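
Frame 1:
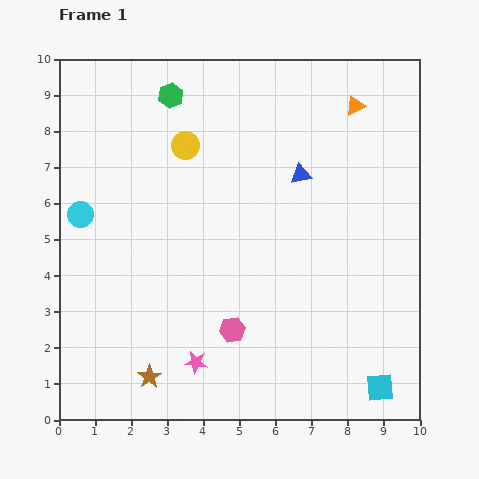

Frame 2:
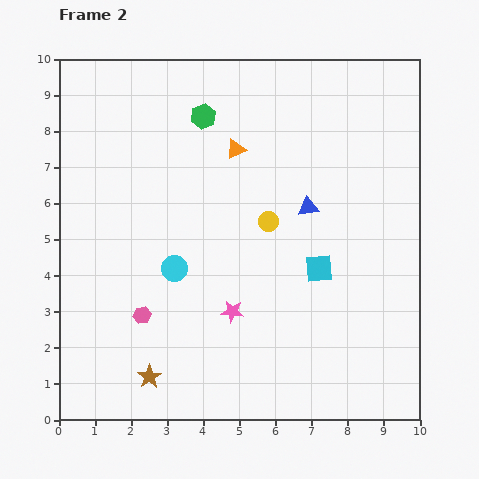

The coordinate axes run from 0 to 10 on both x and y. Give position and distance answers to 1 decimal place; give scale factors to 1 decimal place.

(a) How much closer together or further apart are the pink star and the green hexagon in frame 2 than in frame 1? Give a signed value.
-1.9

Distance in frame 1: 7.4. Distance in frame 2: 5.5.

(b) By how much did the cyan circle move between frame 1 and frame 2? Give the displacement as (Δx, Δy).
(2.6, -1.5)

The cyan circle was at (0.6, 5.7) in frame 1 and (3.2, 4.2) in frame 2.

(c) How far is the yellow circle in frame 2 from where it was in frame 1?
3.1

The yellow circle moved from (3.5, 7.6) to (5.8, 5.5), a distance of √(2.3² + 2.1²) ≈ 3.1.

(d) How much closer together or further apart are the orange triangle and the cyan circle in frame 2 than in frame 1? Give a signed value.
-4.5

Distance in frame 1: 8.2. Distance in frame 2: 3.7.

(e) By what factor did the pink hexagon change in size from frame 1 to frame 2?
0.7×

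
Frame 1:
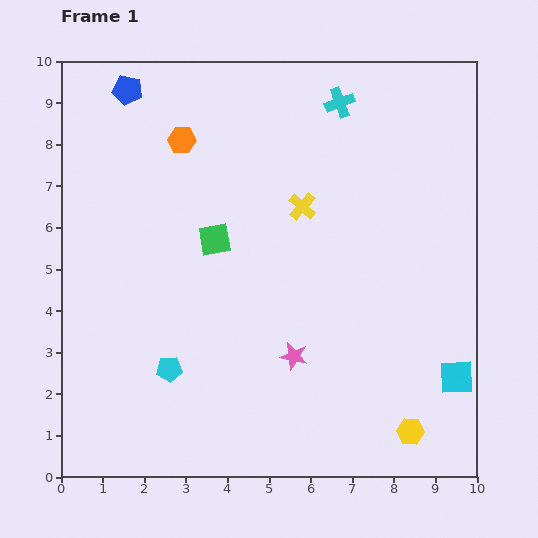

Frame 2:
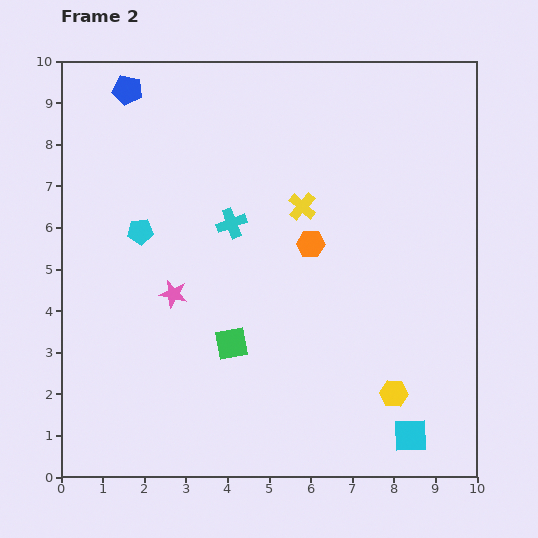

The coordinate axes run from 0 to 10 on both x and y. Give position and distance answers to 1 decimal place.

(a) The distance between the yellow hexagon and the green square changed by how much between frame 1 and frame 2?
-2.5

Distance in frame 1: 6.6. Distance in frame 2: 4.1.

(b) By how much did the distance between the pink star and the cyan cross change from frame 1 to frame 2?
-4.0

Distance in frame 1: 6.2. Distance in frame 2: 2.2.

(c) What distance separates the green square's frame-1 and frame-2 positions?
2.5

The green square moved from (3.7, 5.7) to (4.1, 3.2), a distance of √(0.4² + 2.5²) ≈ 2.5.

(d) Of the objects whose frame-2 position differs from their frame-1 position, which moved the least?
the yellow hexagon

(moved 1.0)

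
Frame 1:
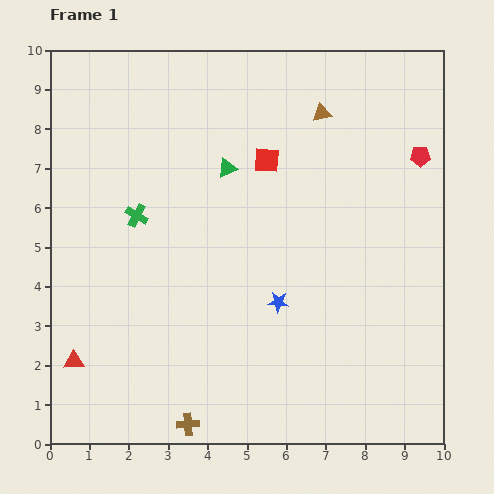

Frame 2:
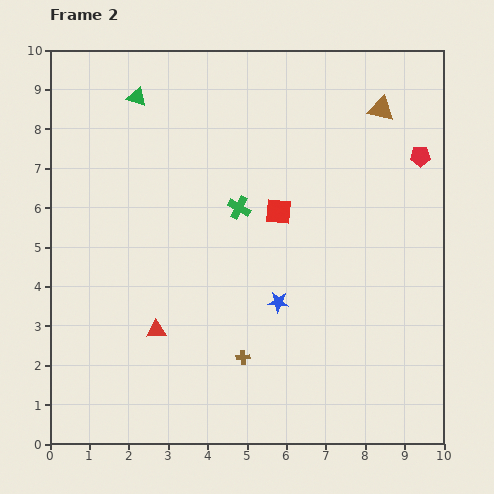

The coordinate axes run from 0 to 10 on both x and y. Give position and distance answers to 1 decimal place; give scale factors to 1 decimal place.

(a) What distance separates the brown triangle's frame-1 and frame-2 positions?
1.5

The brown triangle moved from (6.9, 8.4) to (8.4, 8.5), a distance of √(1.5² + 0.1²) ≈ 1.5.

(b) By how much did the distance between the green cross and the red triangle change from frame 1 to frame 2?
-0.3

Distance in frame 1: 4.0. Distance in frame 2: 3.7.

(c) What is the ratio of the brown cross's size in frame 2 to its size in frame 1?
0.6×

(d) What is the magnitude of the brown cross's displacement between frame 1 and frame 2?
2.2

The brown cross moved from (3.5, 0.5) to (4.9, 2.2), a distance of √(1.4² + 1.7²) ≈ 2.2.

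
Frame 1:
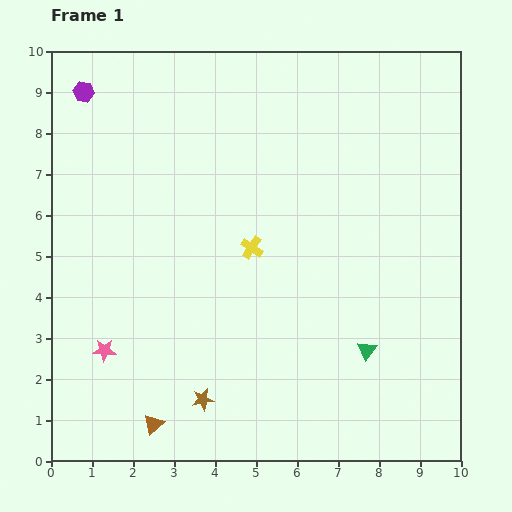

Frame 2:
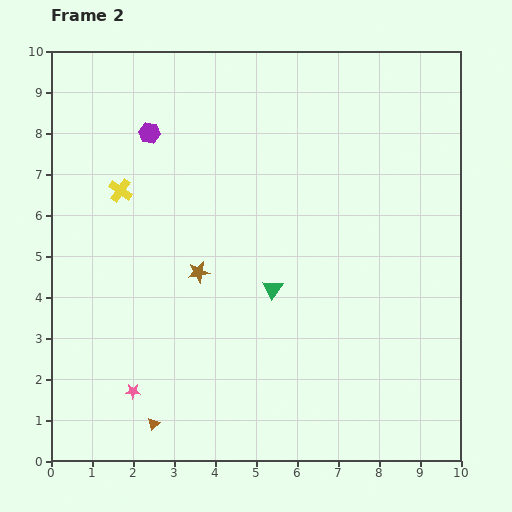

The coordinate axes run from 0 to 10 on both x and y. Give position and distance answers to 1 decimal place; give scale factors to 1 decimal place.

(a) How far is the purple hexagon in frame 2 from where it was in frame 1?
1.9

The purple hexagon moved from (0.8, 9.0) to (2.4, 8.0), a distance of √(1.6² + 1.0²) ≈ 1.9.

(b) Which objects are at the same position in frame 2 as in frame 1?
the brown triangle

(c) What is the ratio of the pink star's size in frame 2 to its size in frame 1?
0.7×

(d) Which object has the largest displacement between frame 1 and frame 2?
the yellow cross

(moved 3.5; next 3.1)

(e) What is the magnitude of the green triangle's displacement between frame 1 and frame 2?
2.7

The green triangle moved from (7.7, 2.7) to (5.4, 4.2), a distance of √(2.3² + 1.5²) ≈ 2.7.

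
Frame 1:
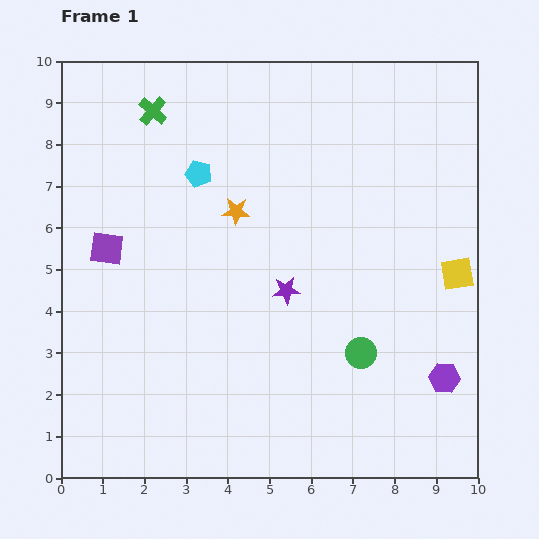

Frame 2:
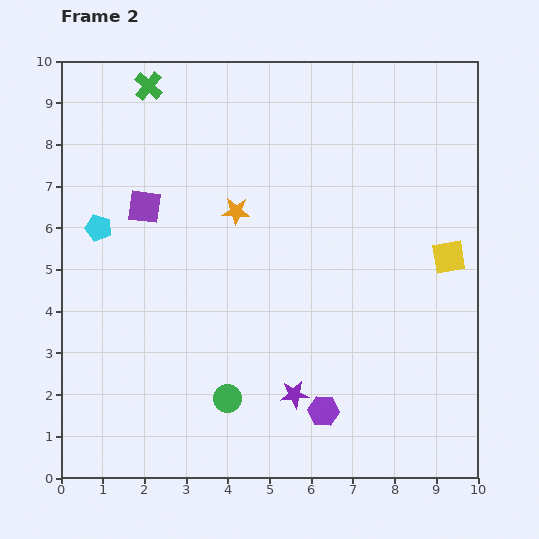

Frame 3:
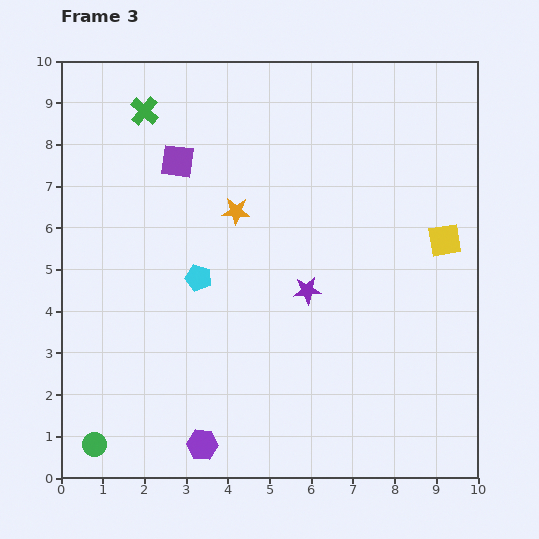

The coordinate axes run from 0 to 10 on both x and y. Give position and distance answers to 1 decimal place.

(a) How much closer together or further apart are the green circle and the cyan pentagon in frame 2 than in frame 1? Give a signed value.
-0.7

Distance in frame 1: 5.8. Distance in frame 2: 5.1.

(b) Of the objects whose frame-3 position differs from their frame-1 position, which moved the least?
the green cross

(moved 0.2)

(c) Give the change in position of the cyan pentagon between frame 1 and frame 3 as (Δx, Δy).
(0.0, -2.5)

The cyan pentagon was at (3.3, 7.3) in frame 1 and (3.3, 4.8) in frame 3.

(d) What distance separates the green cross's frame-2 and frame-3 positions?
0.6

The green cross moved from (2.1, 9.4) to (2.0, 8.8), a distance of √(0.1² + 0.6²) ≈ 0.6.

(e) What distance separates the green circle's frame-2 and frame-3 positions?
3.4

The green circle moved from (4.0, 1.9) to (0.8, 0.8), a distance of √(3.2² + 1.1²) ≈ 3.4.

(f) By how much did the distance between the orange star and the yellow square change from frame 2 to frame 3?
-0.2

Distance in frame 2: 5.2. Distance in frame 3: 5.0.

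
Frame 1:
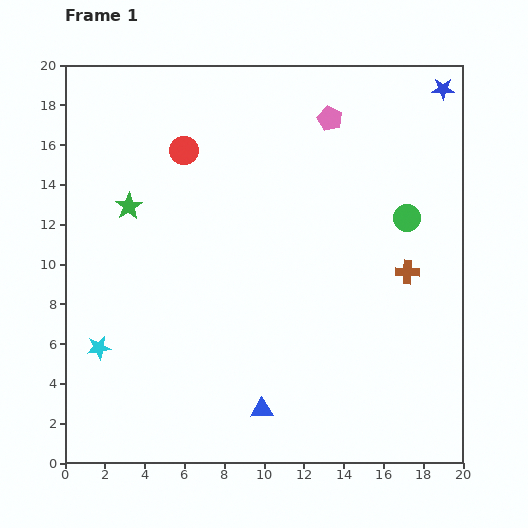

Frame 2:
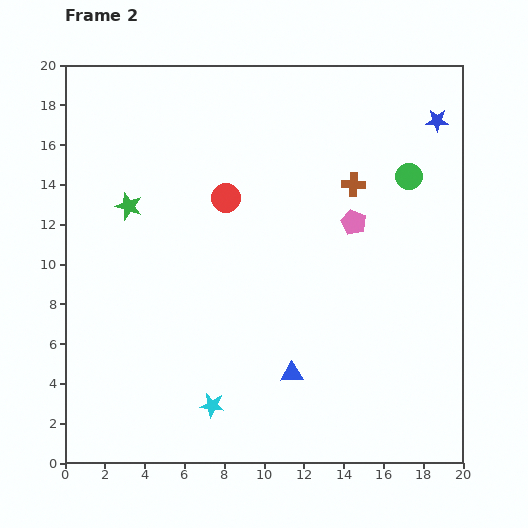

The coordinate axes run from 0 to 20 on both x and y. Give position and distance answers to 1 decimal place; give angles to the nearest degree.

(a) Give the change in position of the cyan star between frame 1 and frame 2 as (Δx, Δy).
(5.7, -2.9)

The cyan star was at (1.7, 5.8) in frame 1 and (7.4, 2.9) in frame 2.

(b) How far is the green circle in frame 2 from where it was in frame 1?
2.1

The green circle moved from (17.2, 12.3) to (17.3, 14.4), a distance of √(0.1² + 2.1²) ≈ 2.1.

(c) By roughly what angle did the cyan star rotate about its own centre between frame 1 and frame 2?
16° clockwise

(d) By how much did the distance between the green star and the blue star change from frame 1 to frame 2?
-0.8

Distance in frame 1: 16.9. Distance in frame 2: 16.1.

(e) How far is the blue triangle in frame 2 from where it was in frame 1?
2.3

The blue triangle moved from (9.9, 2.7) to (11.4, 4.5), a distance of √(1.5² + 1.8²) ≈ 2.3.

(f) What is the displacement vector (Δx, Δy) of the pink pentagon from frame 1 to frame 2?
(1.2, -5.2)

The pink pentagon was at (13.3, 17.3) in frame 1 and (14.5, 12.1) in frame 2.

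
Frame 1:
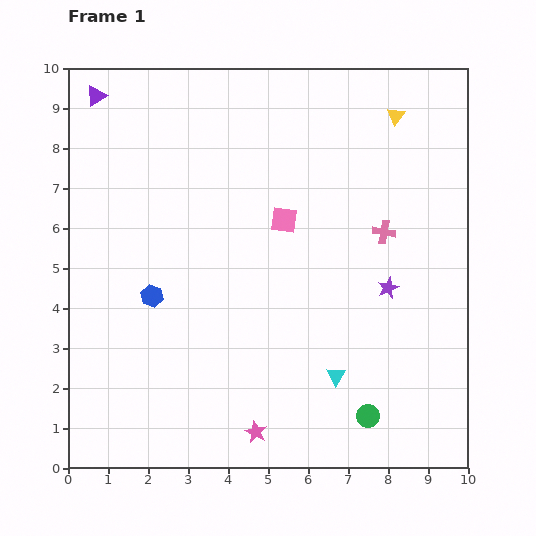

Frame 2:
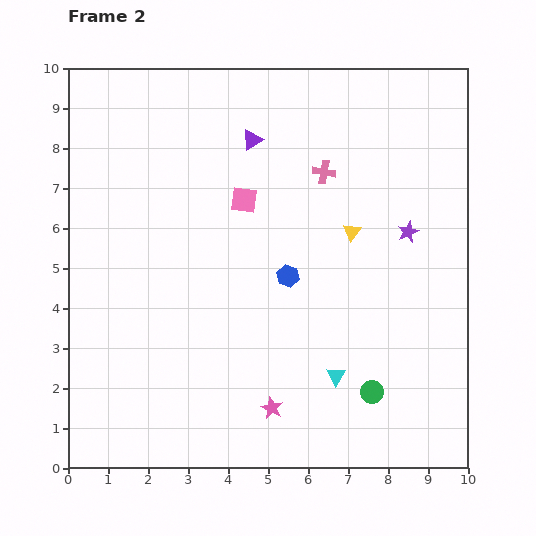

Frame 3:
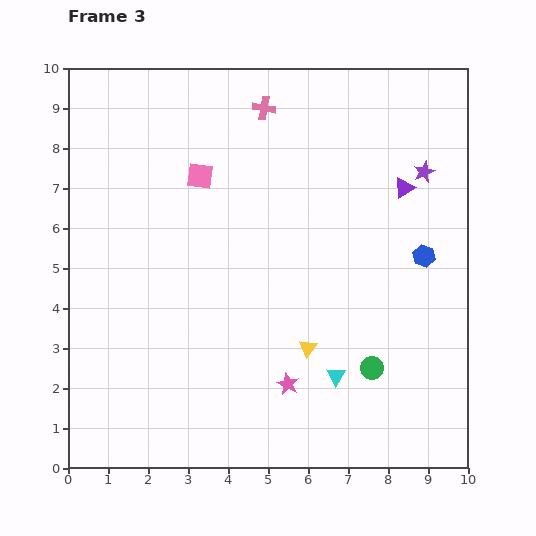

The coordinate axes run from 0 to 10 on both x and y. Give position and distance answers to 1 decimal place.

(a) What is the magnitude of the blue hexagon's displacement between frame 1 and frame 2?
3.4

The blue hexagon moved from (2.1, 4.3) to (5.5, 4.8), a distance of √(3.4² + 0.5²) ≈ 3.4.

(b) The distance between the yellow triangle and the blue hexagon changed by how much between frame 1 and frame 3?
-3.9

Distance in frame 1: 7.6. Distance in frame 3: 3.7.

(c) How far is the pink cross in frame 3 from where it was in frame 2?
2.2

The pink cross moved from (6.4, 7.4) to (4.9, 9.0), a distance of √(1.5² + 1.6²) ≈ 2.2.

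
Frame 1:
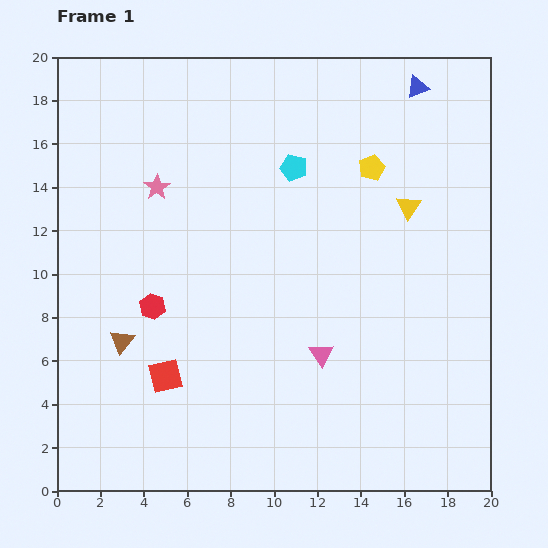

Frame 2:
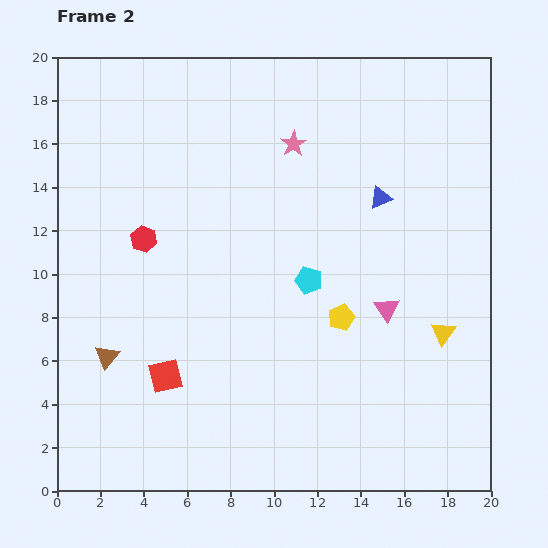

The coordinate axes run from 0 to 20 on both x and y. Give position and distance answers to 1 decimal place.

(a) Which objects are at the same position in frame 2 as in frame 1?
the red square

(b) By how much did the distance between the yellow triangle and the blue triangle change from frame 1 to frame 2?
+1.3

Distance in frame 1: 5.5. Distance in frame 2: 6.8.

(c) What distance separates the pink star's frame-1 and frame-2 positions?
6.6

The pink star moved from (4.6, 14.0) to (10.9, 16.0), a distance of √(6.3² + 2.0²) ≈ 6.6.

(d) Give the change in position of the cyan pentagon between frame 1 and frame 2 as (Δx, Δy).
(0.7, -5.2)

The cyan pentagon was at (10.9, 14.9) in frame 1 and (11.6, 9.7) in frame 2.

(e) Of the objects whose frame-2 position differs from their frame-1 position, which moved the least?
the brown triangle

(moved 1.0)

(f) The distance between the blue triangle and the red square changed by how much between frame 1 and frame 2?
-4.7

Distance in frame 1: 17.6. Distance in frame 2: 12.9.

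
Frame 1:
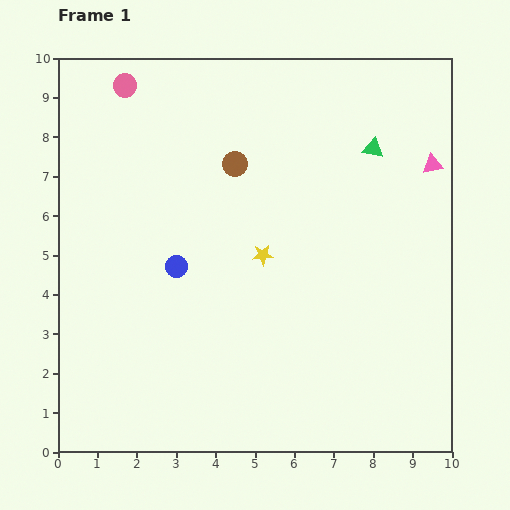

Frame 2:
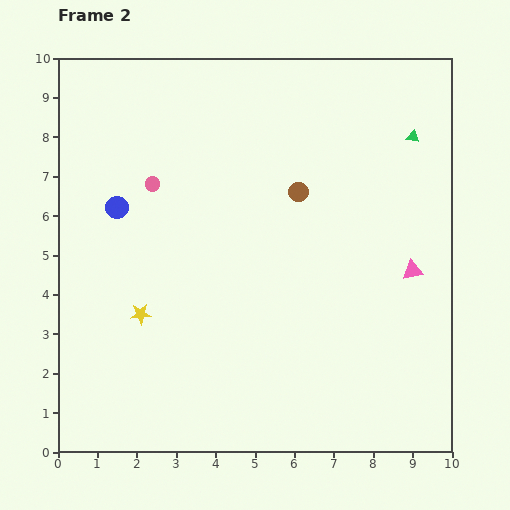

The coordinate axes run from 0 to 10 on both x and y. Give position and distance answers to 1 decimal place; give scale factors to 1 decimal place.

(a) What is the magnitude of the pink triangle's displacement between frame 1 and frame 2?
2.7

The pink triangle moved from (9.5, 7.3) to (9.0, 4.6), a distance of √(0.5² + 2.7²) ≈ 2.7.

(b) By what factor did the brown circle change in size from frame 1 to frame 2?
0.8×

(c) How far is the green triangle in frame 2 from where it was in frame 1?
1.0

The green triangle moved from (8.0, 7.7) to (9.0, 8.0), a distance of √(1.0² + 0.3²) ≈ 1.0.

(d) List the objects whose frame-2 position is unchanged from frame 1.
none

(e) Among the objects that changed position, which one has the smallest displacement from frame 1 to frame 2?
the green triangle

(moved 1.0)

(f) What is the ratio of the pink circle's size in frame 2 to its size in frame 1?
0.6×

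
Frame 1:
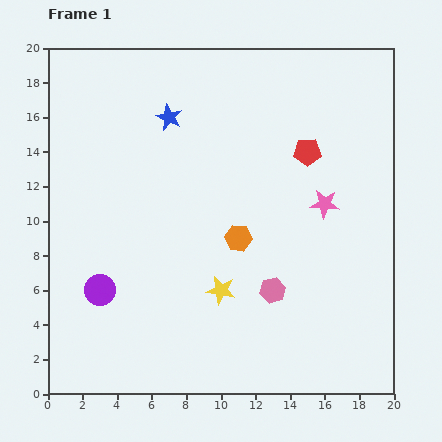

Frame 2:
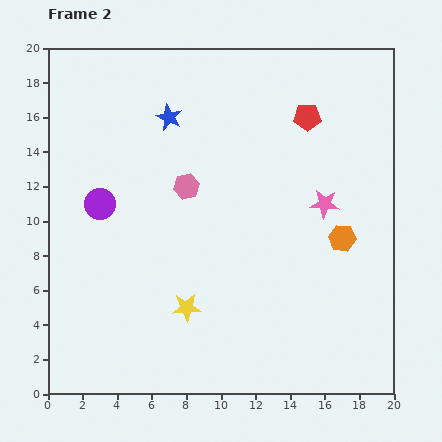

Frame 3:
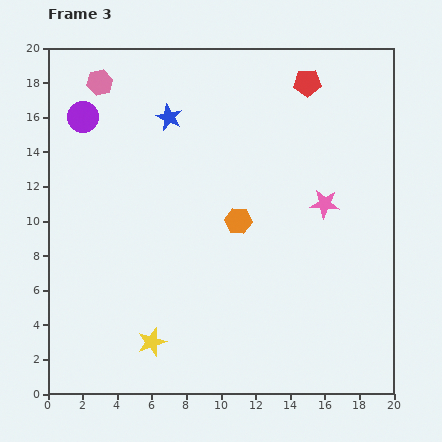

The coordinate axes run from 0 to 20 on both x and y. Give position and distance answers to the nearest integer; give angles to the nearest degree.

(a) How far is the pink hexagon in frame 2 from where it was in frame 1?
8

The pink hexagon moved from (13, 6) to (8, 12), a distance of √(5² + 6²) ≈ 8.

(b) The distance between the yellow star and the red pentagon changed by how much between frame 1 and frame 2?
+4

Distance in frame 1: 9. Distance in frame 2: 13.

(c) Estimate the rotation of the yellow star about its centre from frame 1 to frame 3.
31° counter-clockwise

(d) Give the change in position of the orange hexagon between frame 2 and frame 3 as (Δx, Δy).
(-6, 1)

The orange hexagon was at (17, 9) in frame 2 and (11, 10) in frame 3.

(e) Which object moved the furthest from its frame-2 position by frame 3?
the pink hexagon

(moved 8; next 6)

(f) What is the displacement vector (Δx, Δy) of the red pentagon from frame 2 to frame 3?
(0, 2)

The red pentagon was at (15, 16) in frame 2 and (15, 18) in frame 3.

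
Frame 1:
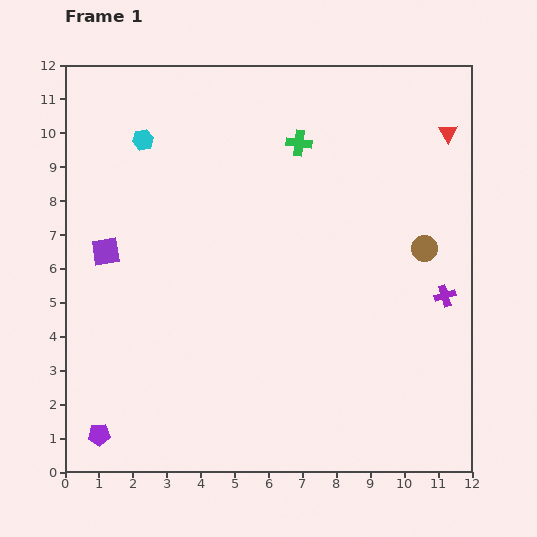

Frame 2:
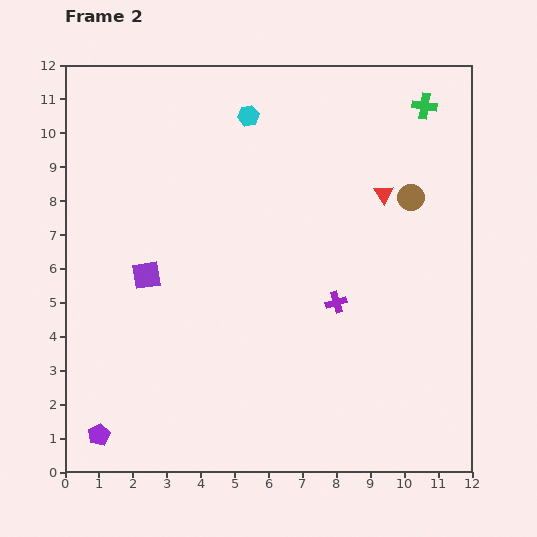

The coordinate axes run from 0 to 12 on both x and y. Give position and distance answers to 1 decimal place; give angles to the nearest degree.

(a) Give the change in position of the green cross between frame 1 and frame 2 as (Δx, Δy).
(3.7, 1.1)

The green cross was at (6.9, 9.7) in frame 1 and (10.6, 10.8) in frame 2.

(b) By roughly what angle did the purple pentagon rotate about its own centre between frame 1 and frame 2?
21° counter-clockwise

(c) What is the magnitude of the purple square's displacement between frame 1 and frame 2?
1.4

The purple square moved from (1.2, 6.5) to (2.4, 5.8), a distance of √(1.2² + 0.7²) ≈ 1.4.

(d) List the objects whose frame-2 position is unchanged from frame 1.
the purple pentagon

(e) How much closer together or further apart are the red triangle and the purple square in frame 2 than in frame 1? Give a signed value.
-3.3

Distance in frame 1: 10.7. Distance in frame 2: 7.4.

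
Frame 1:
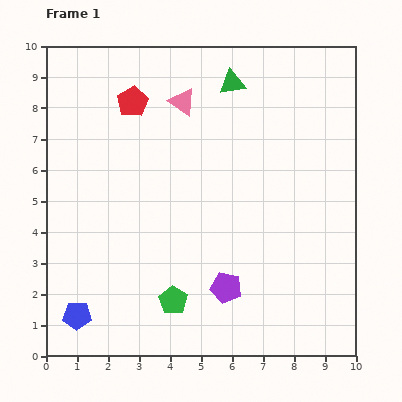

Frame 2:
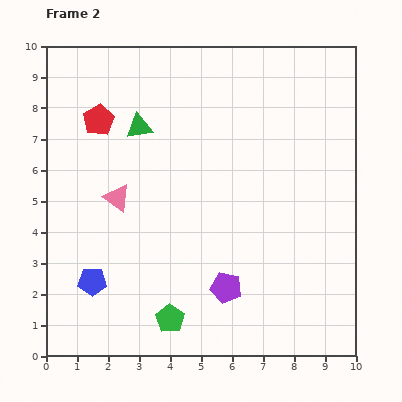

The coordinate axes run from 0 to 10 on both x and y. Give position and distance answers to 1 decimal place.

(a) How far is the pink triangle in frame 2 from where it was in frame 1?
3.7

The pink triangle moved from (4.4, 8.2) to (2.3, 5.1), a distance of √(2.1² + 3.1²) ≈ 3.7.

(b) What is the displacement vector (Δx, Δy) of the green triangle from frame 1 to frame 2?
(-3.0, -1.4)

The green triangle was at (6.0, 8.8) in frame 1 and (3.0, 7.4) in frame 2.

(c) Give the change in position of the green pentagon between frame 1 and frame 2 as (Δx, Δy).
(-0.1, -0.6)

The green pentagon was at (4.1, 1.8) in frame 1 and (4.0, 1.2) in frame 2.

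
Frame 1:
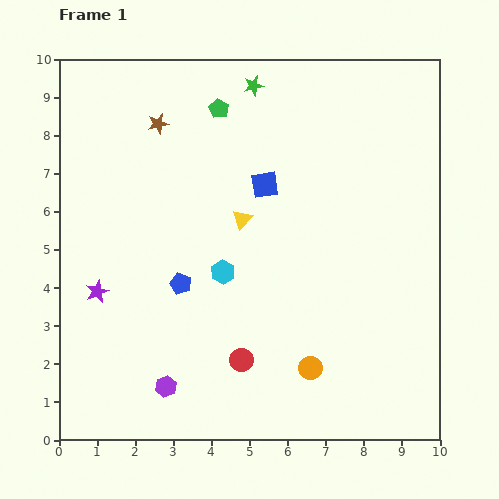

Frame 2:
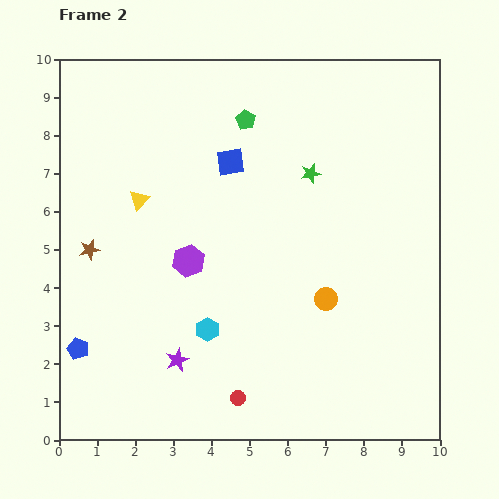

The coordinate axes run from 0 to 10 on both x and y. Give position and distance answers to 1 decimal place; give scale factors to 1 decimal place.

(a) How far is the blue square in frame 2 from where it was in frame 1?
1.1

The blue square moved from (5.4, 6.7) to (4.5, 7.3), a distance of √(0.9² + 0.6²) ≈ 1.1.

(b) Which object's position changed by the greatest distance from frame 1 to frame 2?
the brown star

(moved 3.8; next 3.4)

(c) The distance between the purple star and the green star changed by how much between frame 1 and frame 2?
-0.8

Distance in frame 1: 6.8. Distance in frame 2: 6.0.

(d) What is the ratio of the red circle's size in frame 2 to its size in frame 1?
0.6×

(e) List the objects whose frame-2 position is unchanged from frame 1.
none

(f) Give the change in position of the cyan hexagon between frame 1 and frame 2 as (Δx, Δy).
(-0.4, -1.5)

The cyan hexagon was at (4.3, 4.4) in frame 1 and (3.9, 2.9) in frame 2.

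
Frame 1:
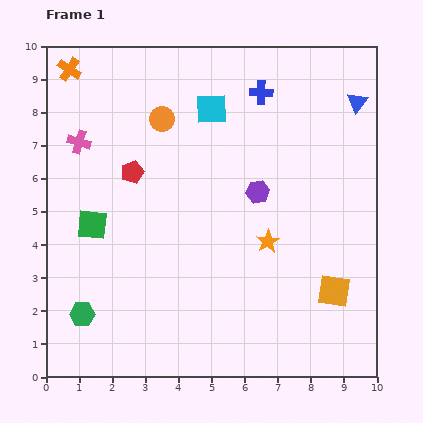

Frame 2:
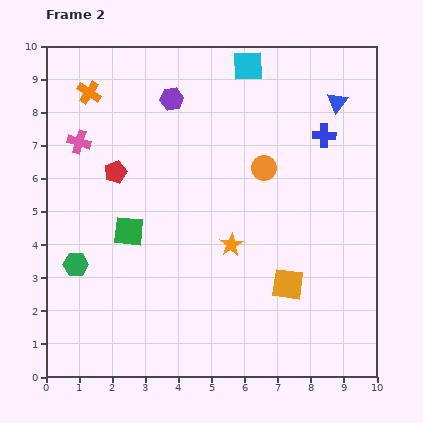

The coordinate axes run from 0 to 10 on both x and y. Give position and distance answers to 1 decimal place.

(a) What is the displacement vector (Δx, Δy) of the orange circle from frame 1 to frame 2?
(3.1, -1.5)

The orange circle was at (3.5, 7.8) in frame 1 and (6.6, 6.3) in frame 2.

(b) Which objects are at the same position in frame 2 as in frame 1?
the pink cross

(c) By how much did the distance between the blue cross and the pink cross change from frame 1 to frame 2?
+1.7

Distance in frame 1: 5.7. Distance in frame 2: 7.4.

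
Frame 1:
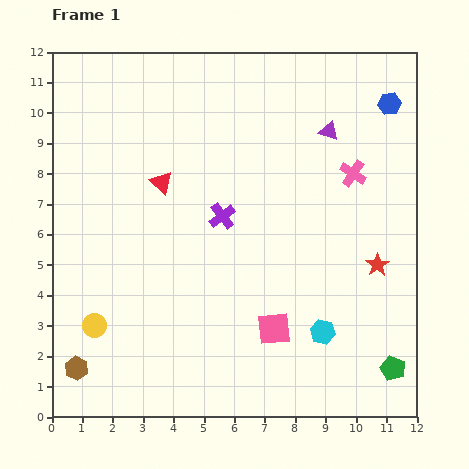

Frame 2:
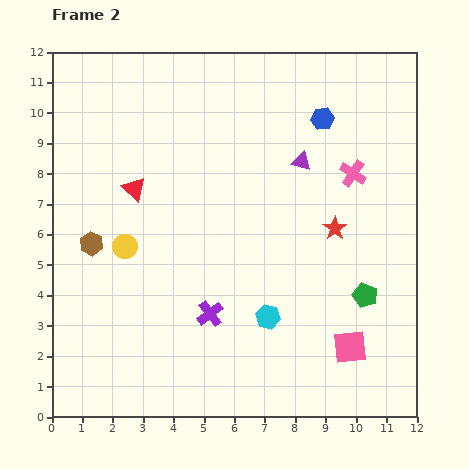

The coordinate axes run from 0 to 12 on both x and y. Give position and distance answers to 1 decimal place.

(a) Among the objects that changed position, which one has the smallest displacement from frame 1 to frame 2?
the red triangle

(moved 0.9)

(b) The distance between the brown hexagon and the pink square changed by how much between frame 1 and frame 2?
+2.6

Distance in frame 1: 6.6. Distance in frame 2: 9.2.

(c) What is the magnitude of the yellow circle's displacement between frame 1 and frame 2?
2.8

The yellow circle moved from (1.4, 3.0) to (2.4, 5.6), a distance of √(1.0² + 2.6²) ≈ 2.8.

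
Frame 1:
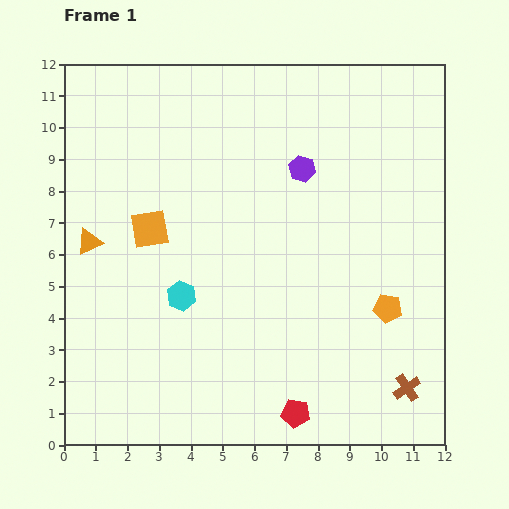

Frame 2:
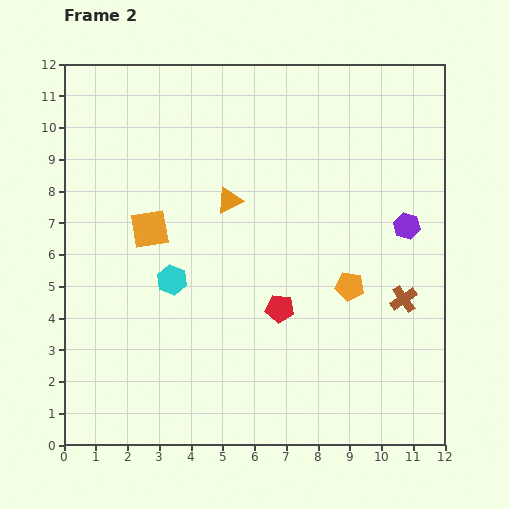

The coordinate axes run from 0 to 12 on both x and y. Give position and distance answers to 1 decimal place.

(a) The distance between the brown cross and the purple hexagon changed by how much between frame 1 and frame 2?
-5.3

Distance in frame 1: 7.6. Distance in frame 2: 2.3.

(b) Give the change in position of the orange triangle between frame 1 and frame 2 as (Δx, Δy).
(4.4, 1.3)

The orange triangle was at (0.8, 6.4) in frame 1 and (5.2, 7.7) in frame 2.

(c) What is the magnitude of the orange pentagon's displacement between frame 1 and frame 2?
1.4

The orange pentagon moved from (10.2, 4.3) to (9.0, 5.0), a distance of √(1.2² + 0.7²) ≈ 1.4.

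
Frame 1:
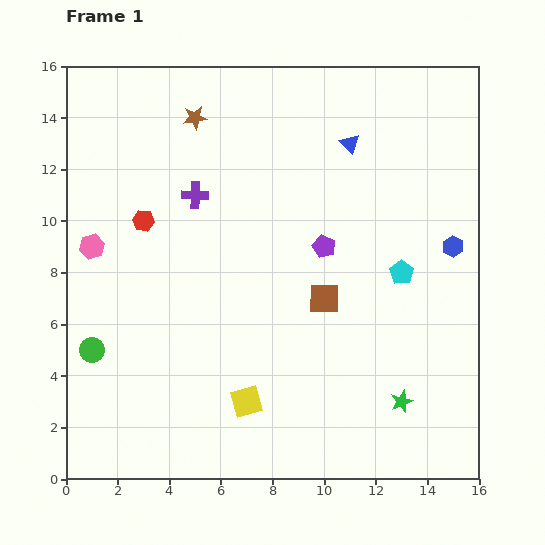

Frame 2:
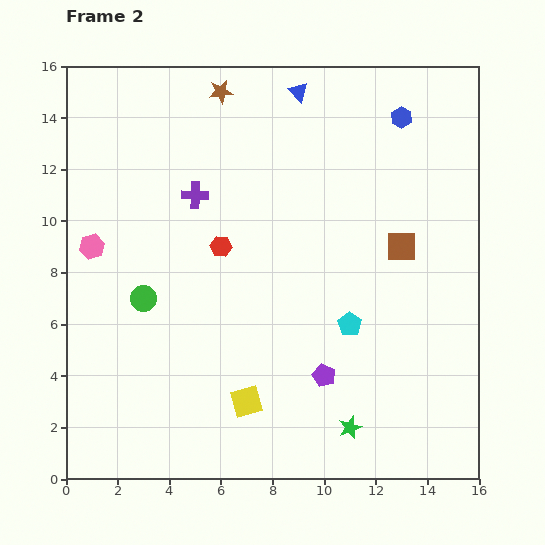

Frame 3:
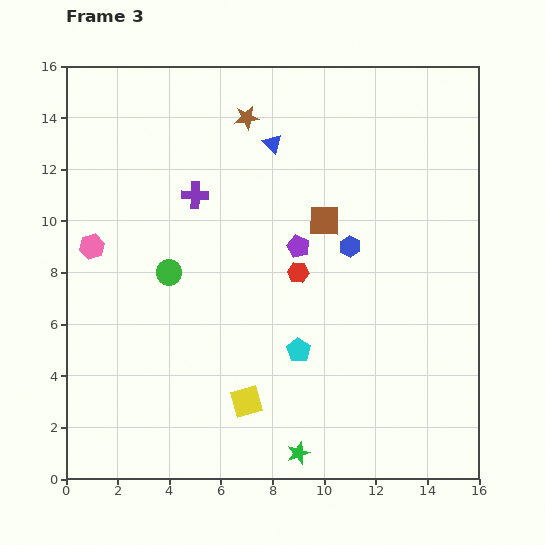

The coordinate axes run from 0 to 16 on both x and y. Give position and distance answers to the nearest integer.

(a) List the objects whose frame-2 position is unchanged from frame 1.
the yellow square, the purple cross, the pink hexagon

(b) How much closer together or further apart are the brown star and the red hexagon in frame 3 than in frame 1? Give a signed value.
+2

Distance in frame 1: 4. Distance in frame 3: 6.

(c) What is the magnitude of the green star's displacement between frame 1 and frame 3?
4

The green star moved from (13, 3) to (9, 1), a distance of √(4² + 2²) ≈ 4.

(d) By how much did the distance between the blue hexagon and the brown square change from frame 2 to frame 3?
-4

Distance in frame 2: 5. Distance in frame 3: 1.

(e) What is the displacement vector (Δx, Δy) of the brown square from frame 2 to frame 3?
(-3, 1)

The brown square was at (13, 9) in frame 2 and (10, 10) in frame 3.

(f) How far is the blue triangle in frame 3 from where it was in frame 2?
2

The blue triangle moved from (9, 15) to (8, 13), a distance of √(1² + 2²) ≈ 2.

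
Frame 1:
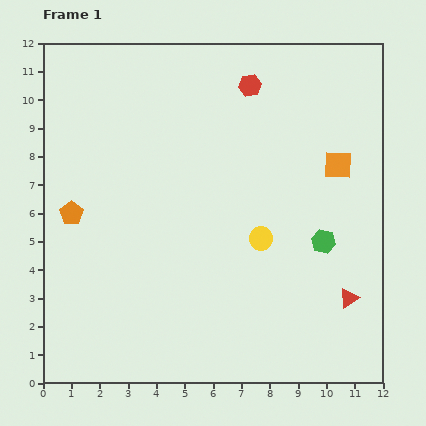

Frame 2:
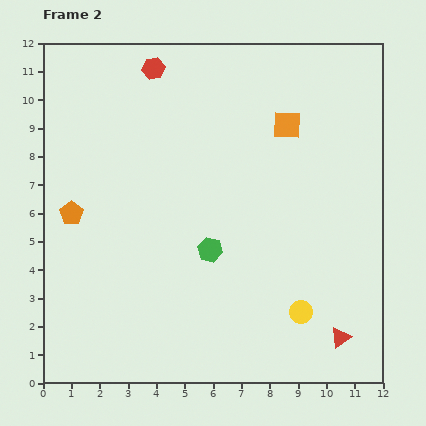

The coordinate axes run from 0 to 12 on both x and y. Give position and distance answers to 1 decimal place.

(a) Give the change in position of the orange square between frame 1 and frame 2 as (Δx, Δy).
(-1.8, 1.4)

The orange square was at (10.4, 7.7) in frame 1 and (8.6, 9.1) in frame 2.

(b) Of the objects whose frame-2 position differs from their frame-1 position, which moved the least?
the red triangle

(moved 1.4)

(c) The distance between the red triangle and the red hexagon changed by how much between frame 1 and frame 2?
+3.3

Distance in frame 1: 8.3. Distance in frame 2: 11.6.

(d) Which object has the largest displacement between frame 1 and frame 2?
the green hexagon

(moved 4.0; next 3.5)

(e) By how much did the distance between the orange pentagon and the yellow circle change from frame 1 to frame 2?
+2.0

Distance in frame 1: 6.8. Distance in frame 2: 8.8.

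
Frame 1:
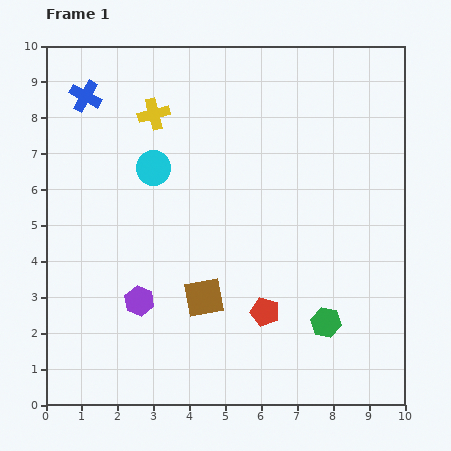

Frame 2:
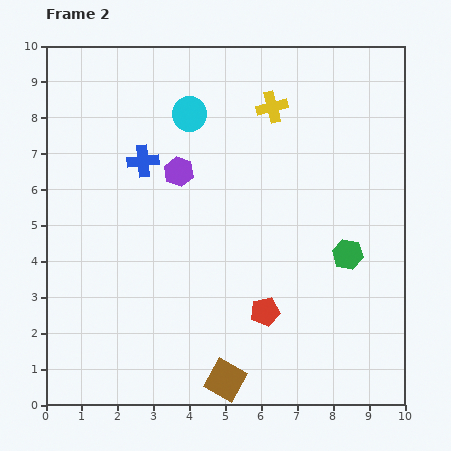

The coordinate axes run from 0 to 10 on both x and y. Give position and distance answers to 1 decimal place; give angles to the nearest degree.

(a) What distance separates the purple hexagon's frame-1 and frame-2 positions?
3.8

The purple hexagon moved from (2.6, 2.9) to (3.7, 6.5), a distance of √(1.1² + 3.6²) ≈ 3.8.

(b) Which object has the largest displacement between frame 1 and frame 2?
the purple hexagon

(moved 3.8; next 3.3)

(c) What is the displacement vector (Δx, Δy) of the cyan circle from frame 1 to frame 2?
(1.0, 1.5)

The cyan circle was at (3.0, 6.6) in frame 1 and (4.0, 8.1) in frame 2.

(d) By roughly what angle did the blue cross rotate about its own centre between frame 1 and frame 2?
34° counter-clockwise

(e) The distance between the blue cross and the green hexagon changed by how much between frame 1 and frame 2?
-2.9

Distance in frame 1: 9.2. Distance in frame 2: 6.3.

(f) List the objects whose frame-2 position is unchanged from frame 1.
the red pentagon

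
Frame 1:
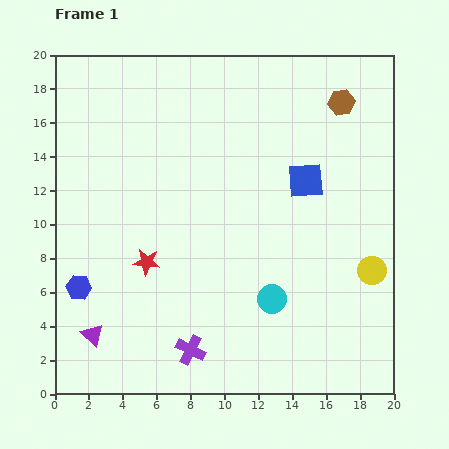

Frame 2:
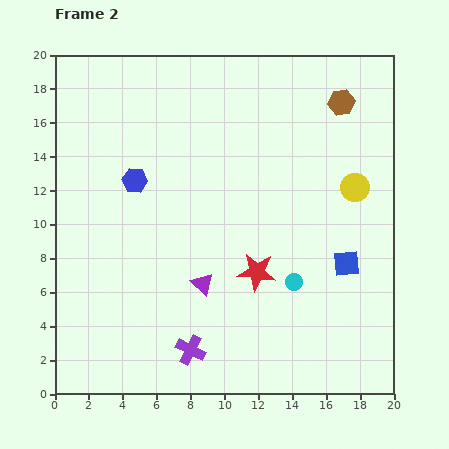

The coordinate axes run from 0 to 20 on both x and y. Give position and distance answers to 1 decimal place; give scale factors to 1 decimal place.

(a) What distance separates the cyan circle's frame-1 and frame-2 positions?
1.6

The cyan circle moved from (12.8, 5.6) to (14.1, 6.6), a distance of √(1.3² + 1.0²) ≈ 1.6.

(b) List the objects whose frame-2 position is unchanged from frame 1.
the brown hexagon, the purple cross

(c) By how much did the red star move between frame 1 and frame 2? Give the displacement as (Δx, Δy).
(6.5, -0.6)

The red star was at (5.4, 7.8) in frame 1 and (11.9, 7.2) in frame 2.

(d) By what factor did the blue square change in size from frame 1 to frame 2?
0.7×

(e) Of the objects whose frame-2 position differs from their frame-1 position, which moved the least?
the cyan circle

(moved 1.6)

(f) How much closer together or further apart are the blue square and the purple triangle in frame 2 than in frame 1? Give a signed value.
-6.9

Distance in frame 1: 15.5. Distance in frame 2: 8.6.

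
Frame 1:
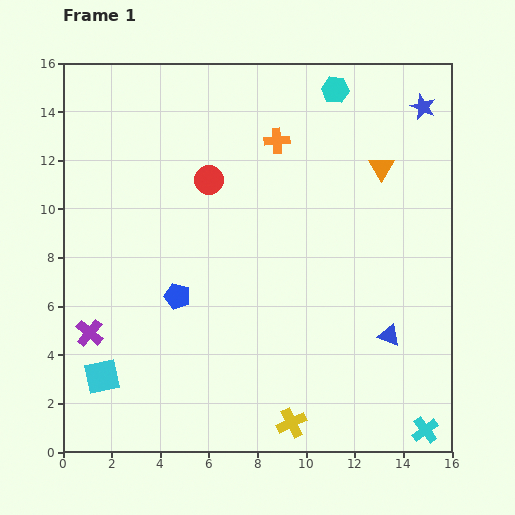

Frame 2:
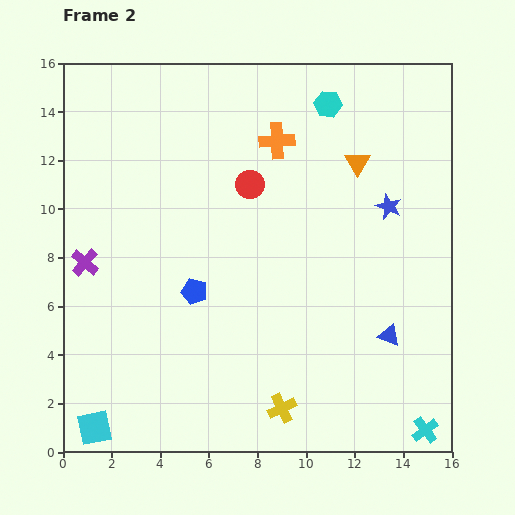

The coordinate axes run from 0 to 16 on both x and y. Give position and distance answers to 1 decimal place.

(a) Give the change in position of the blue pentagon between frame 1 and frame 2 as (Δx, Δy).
(0.7, 0.2)

The blue pentagon was at (4.7, 6.4) in frame 1 and (5.4, 6.6) in frame 2.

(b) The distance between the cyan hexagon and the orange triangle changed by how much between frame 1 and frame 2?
-1.0

Distance in frame 1: 3.7. Distance in frame 2: 2.7.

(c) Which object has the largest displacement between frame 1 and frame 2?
the blue star

(moved 4.3; next 2.9)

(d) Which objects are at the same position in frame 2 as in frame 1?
the cyan cross, the blue triangle, the orange cross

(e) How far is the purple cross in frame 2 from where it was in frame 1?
2.9

The purple cross moved from (1.1, 4.9) to (0.9, 7.8), a distance of √(0.2² + 2.9²) ≈ 2.9.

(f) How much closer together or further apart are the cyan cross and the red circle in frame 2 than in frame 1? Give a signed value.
-1.2

Distance in frame 1: 13.6. Distance in frame 2: 12.4.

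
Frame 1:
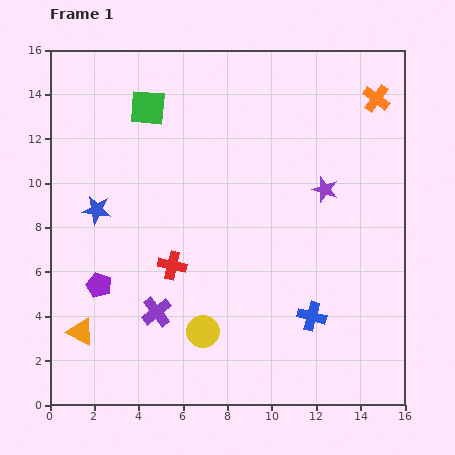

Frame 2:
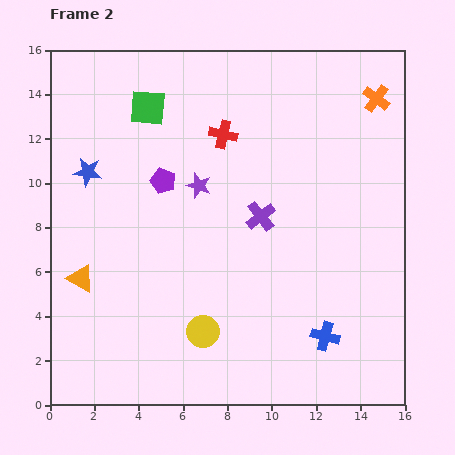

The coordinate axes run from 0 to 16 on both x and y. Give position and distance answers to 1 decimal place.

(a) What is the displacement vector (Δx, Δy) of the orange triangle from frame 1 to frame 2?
(0.0, 2.4)

The orange triangle was at (1.4, 3.3) in frame 1 and (1.4, 5.7) in frame 2.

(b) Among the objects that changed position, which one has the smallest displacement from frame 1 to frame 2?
the blue cross

(moved 1.1)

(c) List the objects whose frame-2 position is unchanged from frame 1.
the yellow circle, the orange cross, the green square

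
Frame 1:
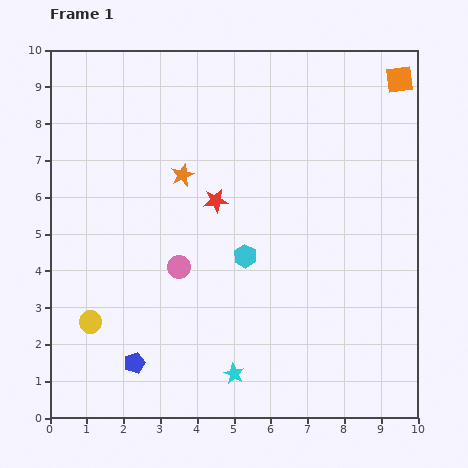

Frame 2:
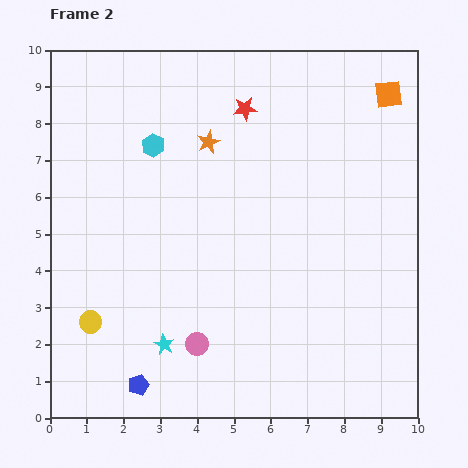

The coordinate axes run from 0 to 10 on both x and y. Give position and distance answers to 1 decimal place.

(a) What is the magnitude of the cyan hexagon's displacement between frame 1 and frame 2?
3.9

The cyan hexagon moved from (5.3, 4.4) to (2.8, 7.4), a distance of √(2.5² + 3.0²) ≈ 3.9.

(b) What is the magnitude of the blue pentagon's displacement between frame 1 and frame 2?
0.6

The blue pentagon moved from (2.3, 1.5) to (2.4, 0.9), a distance of √(0.1² + 0.6²) ≈ 0.6.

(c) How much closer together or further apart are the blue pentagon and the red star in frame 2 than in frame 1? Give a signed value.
+3.1

Distance in frame 1: 4.9. Distance in frame 2: 8.0.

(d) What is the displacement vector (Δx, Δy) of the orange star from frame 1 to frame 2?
(0.7, 0.9)

The orange star was at (3.6, 6.6) in frame 1 and (4.3, 7.5) in frame 2.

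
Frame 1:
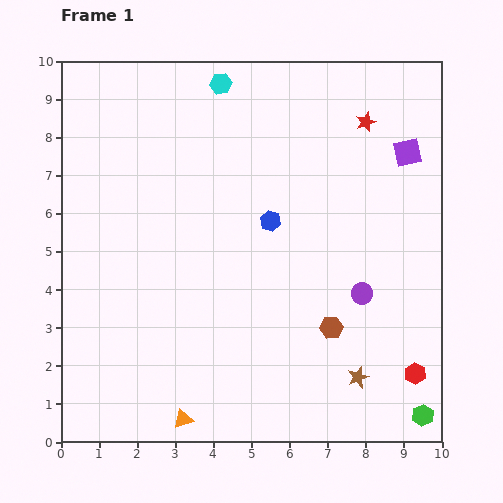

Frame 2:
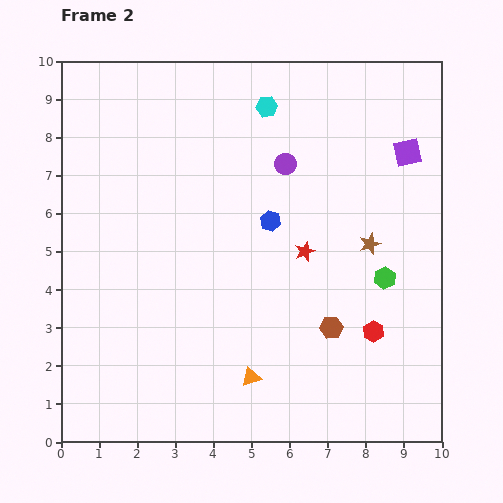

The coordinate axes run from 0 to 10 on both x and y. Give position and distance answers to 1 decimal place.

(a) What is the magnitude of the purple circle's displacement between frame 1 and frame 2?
3.9

The purple circle moved from (7.9, 3.9) to (5.9, 7.3), a distance of √(2.0² + 3.4²) ≈ 3.9.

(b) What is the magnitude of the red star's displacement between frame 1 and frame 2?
3.8

The red star moved from (8.0, 8.4) to (6.4, 5.0), a distance of √(1.6² + 3.4²) ≈ 3.8.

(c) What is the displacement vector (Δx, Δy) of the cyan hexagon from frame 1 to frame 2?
(1.2, -0.6)

The cyan hexagon was at (4.2, 9.4) in frame 1 and (5.4, 8.8) in frame 2.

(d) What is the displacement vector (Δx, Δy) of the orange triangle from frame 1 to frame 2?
(1.8, 1.1)

The orange triangle was at (3.2, 0.6) in frame 1 and (5.0, 1.7) in frame 2.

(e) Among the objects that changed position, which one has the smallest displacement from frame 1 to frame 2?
the cyan hexagon

(moved 1.3)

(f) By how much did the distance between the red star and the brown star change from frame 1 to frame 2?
-5.0

Distance in frame 1: 6.7. Distance in frame 2: 1.7.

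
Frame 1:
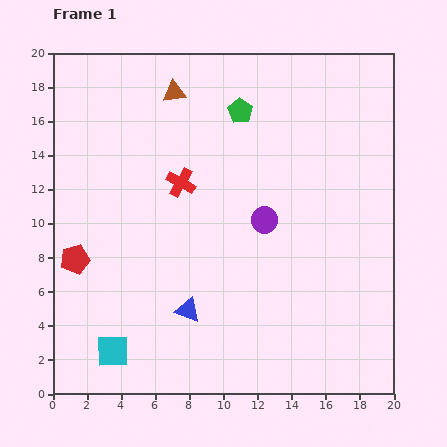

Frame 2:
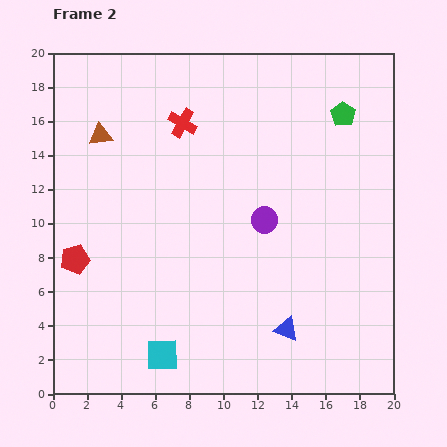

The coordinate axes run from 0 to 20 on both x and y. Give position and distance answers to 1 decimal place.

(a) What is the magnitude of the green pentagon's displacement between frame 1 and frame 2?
6.0

The green pentagon moved from (11.0, 16.6) to (17.0, 16.4), a distance of √(6.0² + 0.2²) ≈ 6.0.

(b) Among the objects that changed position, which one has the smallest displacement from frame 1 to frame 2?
the cyan square

(moved 2.9)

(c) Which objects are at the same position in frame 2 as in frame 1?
the red pentagon, the purple circle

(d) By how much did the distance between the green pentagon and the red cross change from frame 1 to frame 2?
+3.9

Distance in frame 1: 5.5. Distance in frame 2: 9.4.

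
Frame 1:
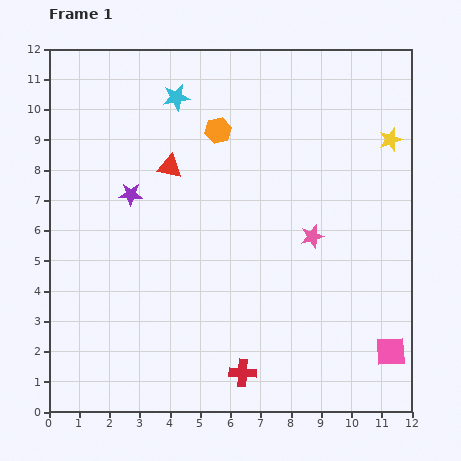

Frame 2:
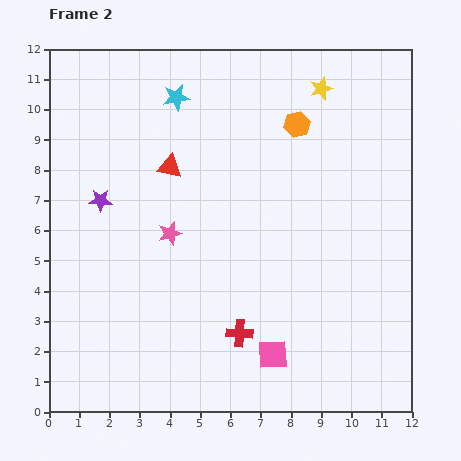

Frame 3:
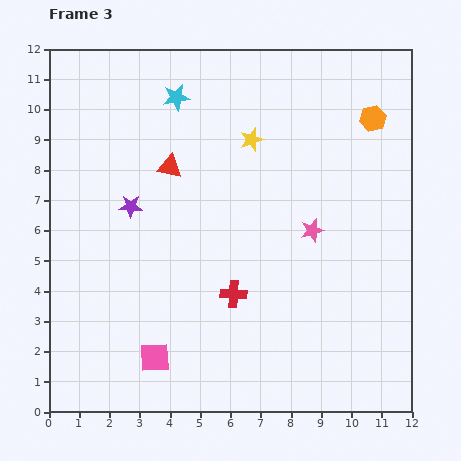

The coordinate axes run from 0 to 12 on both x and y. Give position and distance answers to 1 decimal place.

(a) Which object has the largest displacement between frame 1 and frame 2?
the pink star

(moved 4.7; next 3.9)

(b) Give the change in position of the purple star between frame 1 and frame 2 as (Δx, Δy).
(-1.0, -0.2)

The purple star was at (2.7, 7.2) in frame 1 and (1.7, 7.0) in frame 2.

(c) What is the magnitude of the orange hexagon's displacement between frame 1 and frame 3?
5.1

The orange hexagon moved from (5.6, 9.3) to (10.7, 9.7), a distance of √(5.1² + 0.4²) ≈ 5.1.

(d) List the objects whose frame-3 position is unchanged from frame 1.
the cyan star, the red triangle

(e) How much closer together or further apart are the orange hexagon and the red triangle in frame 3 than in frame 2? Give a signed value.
+2.5

Distance in frame 2: 4.4. Distance in frame 3: 6.9.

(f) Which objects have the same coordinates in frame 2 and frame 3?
the cyan star, the red triangle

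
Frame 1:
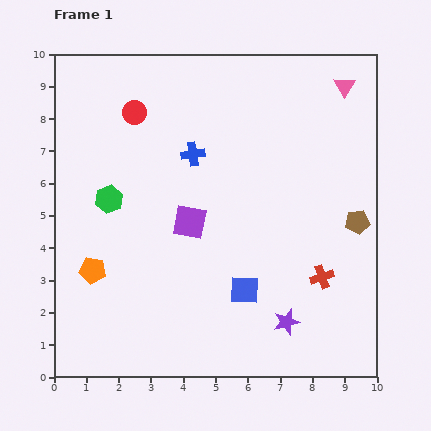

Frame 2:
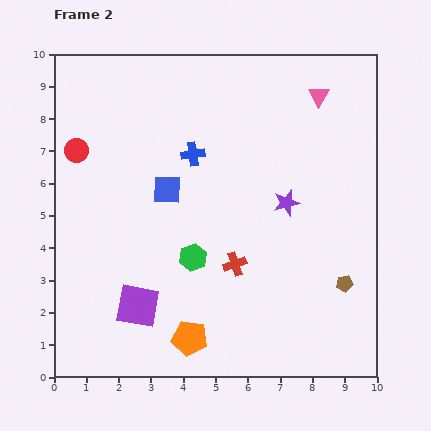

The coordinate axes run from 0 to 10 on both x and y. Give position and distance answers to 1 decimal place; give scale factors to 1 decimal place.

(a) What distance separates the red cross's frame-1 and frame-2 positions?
2.7

The red cross moved from (8.3, 3.1) to (5.6, 3.5), a distance of √(2.7² + 0.4²) ≈ 2.7.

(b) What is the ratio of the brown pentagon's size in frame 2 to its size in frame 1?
0.7×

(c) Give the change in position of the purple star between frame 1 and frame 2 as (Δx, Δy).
(0.0, 3.7)

The purple star was at (7.2, 1.7) in frame 1 and (7.2, 5.4) in frame 2.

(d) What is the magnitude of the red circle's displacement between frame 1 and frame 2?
2.2

The red circle moved from (2.5, 8.2) to (0.7, 7.0), a distance of √(1.8² + 1.2²) ≈ 2.2.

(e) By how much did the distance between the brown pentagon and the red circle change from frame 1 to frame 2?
+1.6

Distance in frame 1: 7.7. Distance in frame 2: 9.3.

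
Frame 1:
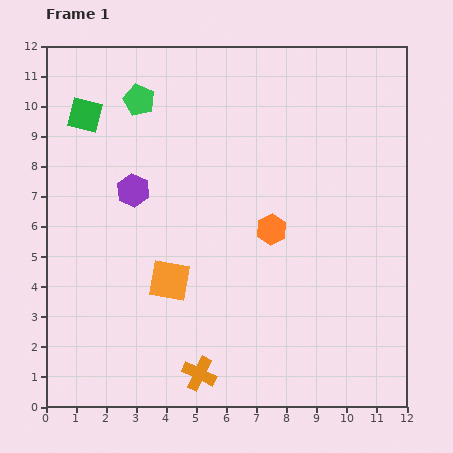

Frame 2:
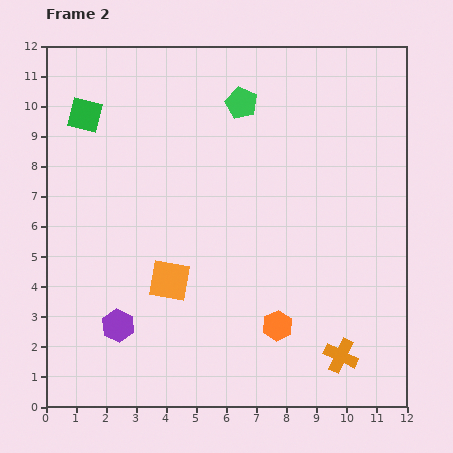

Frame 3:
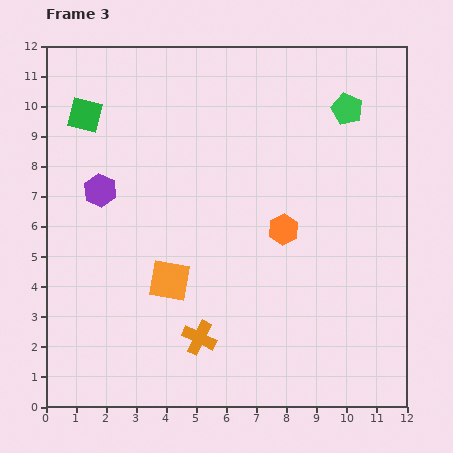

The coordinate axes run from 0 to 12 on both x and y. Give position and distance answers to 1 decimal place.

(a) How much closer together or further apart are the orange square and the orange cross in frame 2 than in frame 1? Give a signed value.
+2.9

Distance in frame 1: 3.3. Distance in frame 2: 6.2.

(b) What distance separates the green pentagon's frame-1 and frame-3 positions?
6.9

The green pentagon moved from (3.1, 10.2) to (10.0, 9.9), a distance of √(6.9² + 0.3²) ≈ 6.9.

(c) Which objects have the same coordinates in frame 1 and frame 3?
the orange square, the green square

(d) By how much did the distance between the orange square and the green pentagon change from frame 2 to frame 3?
+1.8

Distance in frame 2: 6.4. Distance in frame 3: 8.2.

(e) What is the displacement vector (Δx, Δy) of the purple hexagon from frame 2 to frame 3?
(-0.6, 4.5)

The purple hexagon was at (2.4, 2.7) in frame 2 and (1.8, 7.2) in frame 3.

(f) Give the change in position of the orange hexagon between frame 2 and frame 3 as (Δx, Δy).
(0.2, 3.2)

The orange hexagon was at (7.7, 2.7) in frame 2 and (7.9, 5.9) in frame 3.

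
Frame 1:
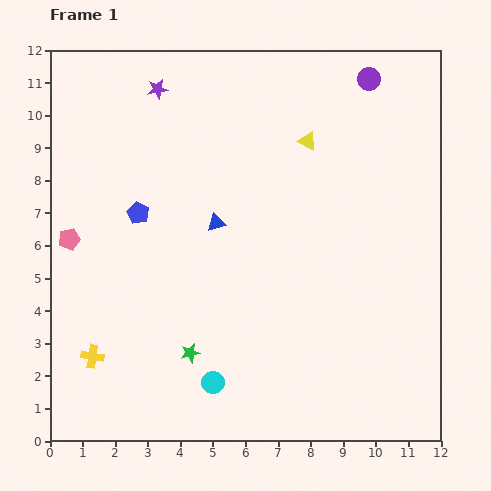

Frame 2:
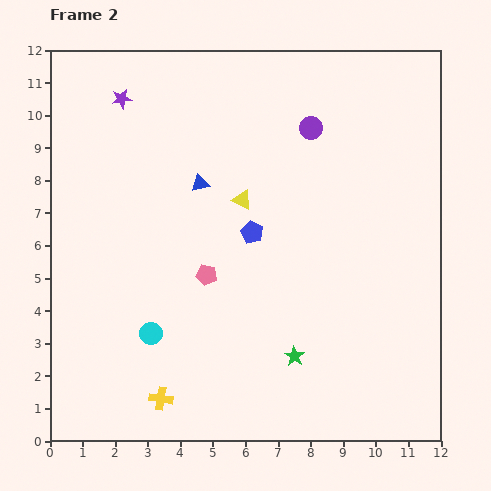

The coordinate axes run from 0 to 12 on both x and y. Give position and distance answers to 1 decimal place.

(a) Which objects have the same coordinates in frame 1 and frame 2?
none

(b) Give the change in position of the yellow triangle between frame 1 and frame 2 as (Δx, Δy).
(-2.0, -1.8)

The yellow triangle was at (7.9, 9.2) in frame 1 and (5.9, 7.4) in frame 2.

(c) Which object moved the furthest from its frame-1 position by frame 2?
the pink pentagon

(moved 4.3; next 3.6)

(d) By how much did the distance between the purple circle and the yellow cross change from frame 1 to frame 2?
-2.5

Distance in frame 1: 12.0. Distance in frame 2: 9.5.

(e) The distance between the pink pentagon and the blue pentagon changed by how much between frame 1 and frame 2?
-0.3

Distance in frame 1: 2.2. Distance in frame 2: 1.9.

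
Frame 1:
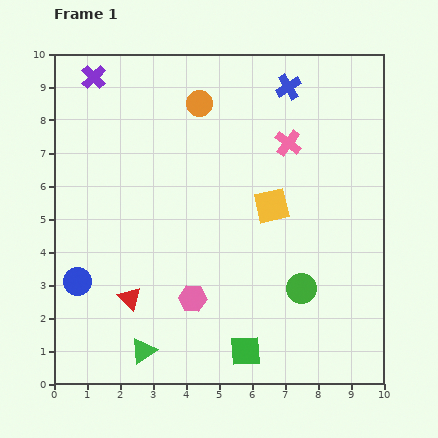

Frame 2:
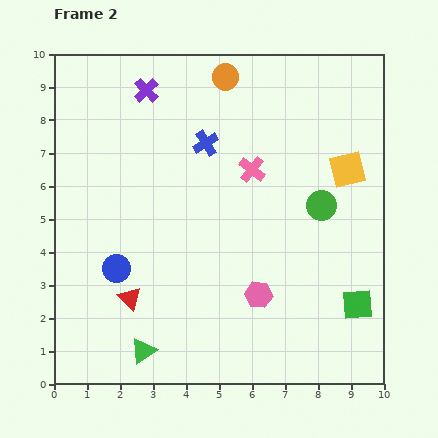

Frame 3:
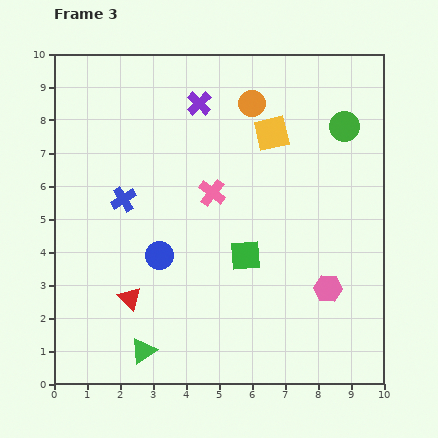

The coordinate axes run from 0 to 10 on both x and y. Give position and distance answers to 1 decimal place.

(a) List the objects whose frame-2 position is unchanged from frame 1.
the green triangle, the red triangle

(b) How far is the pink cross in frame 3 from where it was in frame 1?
2.7

The pink cross moved from (7.1, 7.3) to (4.8, 5.8), a distance of √(2.3² + 1.5²) ≈ 2.7.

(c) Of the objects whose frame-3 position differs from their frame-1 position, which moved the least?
the orange circle

(moved 1.6)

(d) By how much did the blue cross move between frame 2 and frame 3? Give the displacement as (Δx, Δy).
(-2.5, -1.7)

The blue cross was at (4.6, 7.3) in frame 2 and (2.1, 5.6) in frame 3.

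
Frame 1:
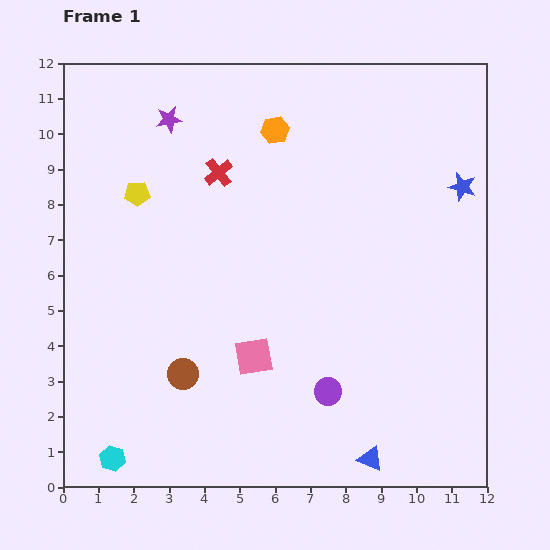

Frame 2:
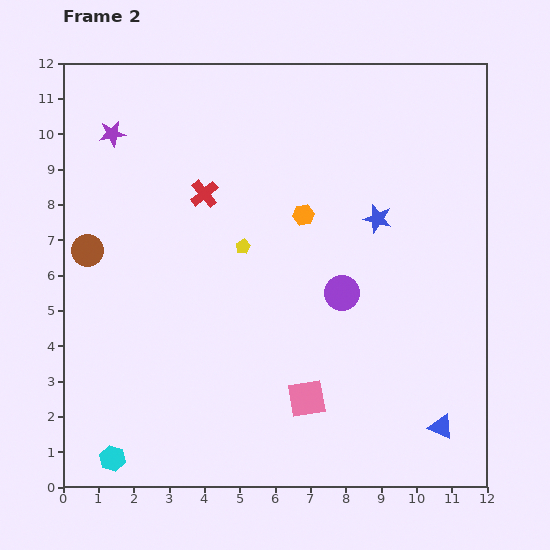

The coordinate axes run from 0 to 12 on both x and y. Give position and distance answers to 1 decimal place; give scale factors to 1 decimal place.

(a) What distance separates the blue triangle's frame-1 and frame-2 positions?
2.2

The blue triangle moved from (8.7, 0.8) to (10.7, 1.7), a distance of √(2.0² + 0.9²) ≈ 2.2.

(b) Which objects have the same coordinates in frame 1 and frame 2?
the cyan hexagon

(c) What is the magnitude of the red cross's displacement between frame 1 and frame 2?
0.7

The red cross moved from (4.4, 8.9) to (4.0, 8.3), a distance of √(0.4² + 0.6²) ≈ 0.7.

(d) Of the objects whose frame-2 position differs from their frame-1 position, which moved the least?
the red cross

(moved 0.7)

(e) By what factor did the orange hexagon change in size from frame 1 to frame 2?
0.8×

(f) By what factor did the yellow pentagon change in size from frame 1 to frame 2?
0.6×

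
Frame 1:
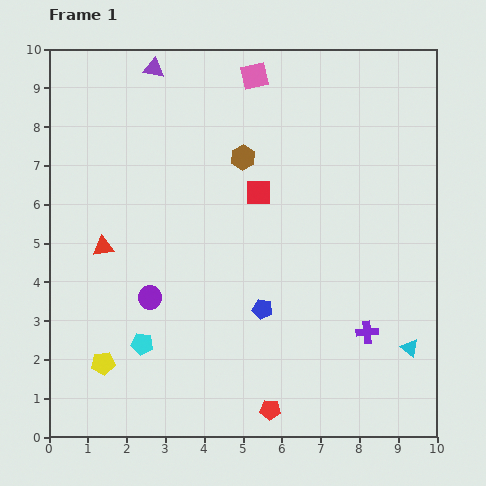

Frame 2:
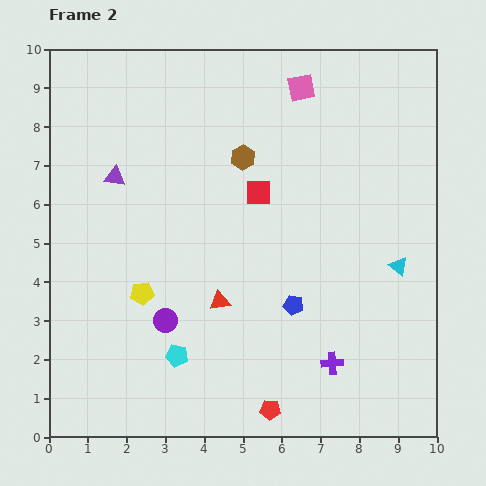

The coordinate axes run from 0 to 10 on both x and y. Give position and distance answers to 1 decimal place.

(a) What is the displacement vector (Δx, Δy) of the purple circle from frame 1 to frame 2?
(0.4, -0.6)

The purple circle was at (2.6, 3.6) in frame 1 and (3.0, 3.0) in frame 2.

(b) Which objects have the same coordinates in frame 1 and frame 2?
the brown hexagon, the red pentagon, the red square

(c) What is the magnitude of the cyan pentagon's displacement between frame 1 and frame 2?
0.9

The cyan pentagon moved from (2.4, 2.4) to (3.3, 2.1), a distance of √(0.9² + 0.3²) ≈ 0.9.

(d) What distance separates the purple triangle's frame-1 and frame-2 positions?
3.0

The purple triangle moved from (2.7, 9.5) to (1.7, 6.7), a distance of √(1.0² + 2.8²) ≈ 3.0.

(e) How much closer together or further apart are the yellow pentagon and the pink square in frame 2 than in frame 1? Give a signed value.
-1.7

Distance in frame 1: 8.4. Distance in frame 2: 6.7.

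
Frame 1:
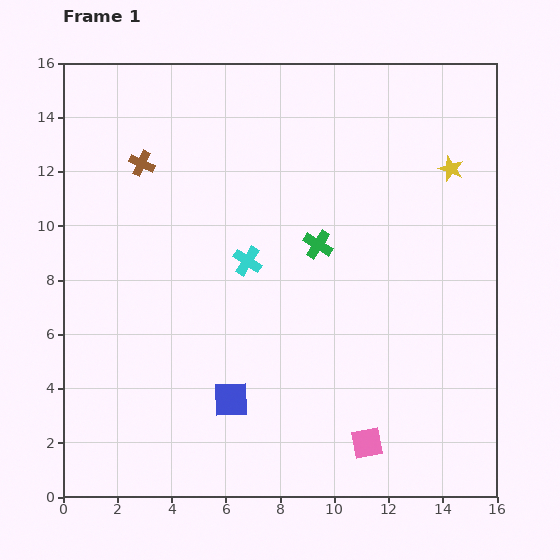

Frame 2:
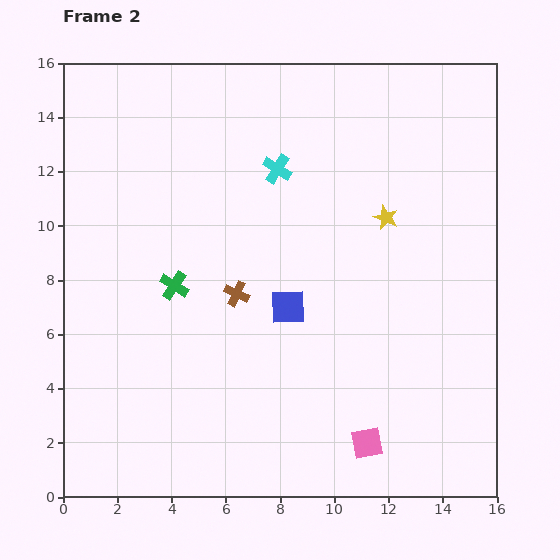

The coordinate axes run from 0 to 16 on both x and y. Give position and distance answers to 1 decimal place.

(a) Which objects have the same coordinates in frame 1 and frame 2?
the pink square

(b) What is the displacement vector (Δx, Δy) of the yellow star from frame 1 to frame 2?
(-2.4, -1.8)

The yellow star was at (14.3, 12.1) in frame 1 and (11.9, 10.3) in frame 2.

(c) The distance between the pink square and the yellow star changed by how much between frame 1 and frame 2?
-2.3

Distance in frame 1: 10.6. Distance in frame 2: 8.3.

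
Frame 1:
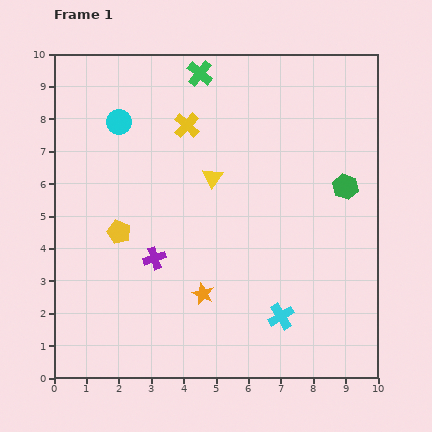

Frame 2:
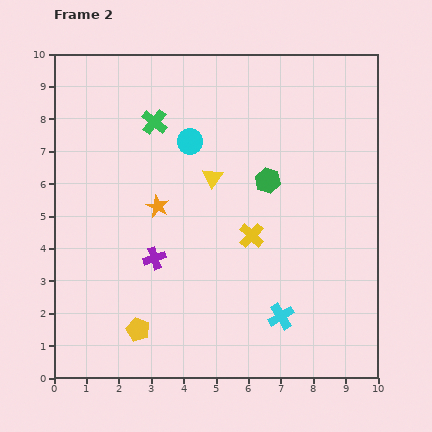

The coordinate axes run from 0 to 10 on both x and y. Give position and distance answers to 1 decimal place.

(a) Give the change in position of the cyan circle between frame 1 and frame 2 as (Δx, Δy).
(2.2, -0.6)

The cyan circle was at (2.0, 7.9) in frame 1 and (4.2, 7.3) in frame 2.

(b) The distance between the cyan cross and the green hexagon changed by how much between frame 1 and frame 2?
-0.3

Distance in frame 1: 4.5. Distance in frame 2: 4.2.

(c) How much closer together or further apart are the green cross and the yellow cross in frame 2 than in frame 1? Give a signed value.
+3.0

Distance in frame 1: 1.6. Distance in frame 2: 4.6.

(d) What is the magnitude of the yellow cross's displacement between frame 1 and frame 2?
3.9

The yellow cross moved from (4.1, 7.8) to (6.1, 4.4), a distance of √(2.0² + 3.4²) ≈ 3.9.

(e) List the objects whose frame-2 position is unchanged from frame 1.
the cyan cross, the yellow triangle, the purple cross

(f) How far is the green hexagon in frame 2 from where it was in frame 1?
2.4

The green hexagon moved from (9.0, 5.9) to (6.6, 6.1), a distance of √(2.4² + 0.2²) ≈ 2.4.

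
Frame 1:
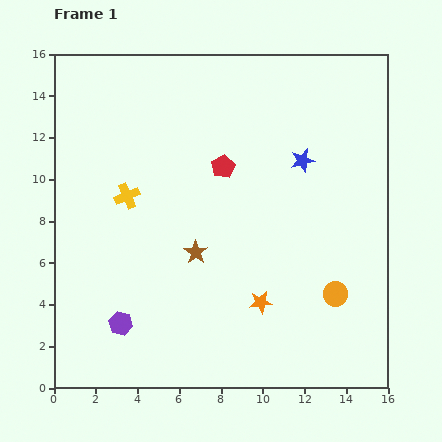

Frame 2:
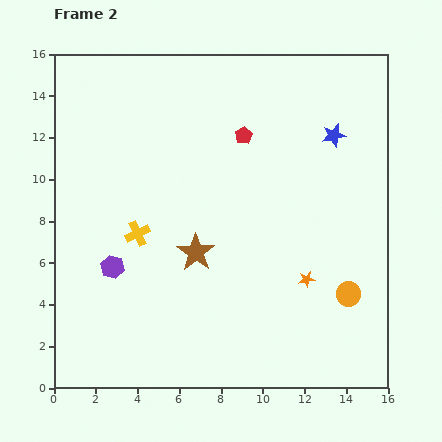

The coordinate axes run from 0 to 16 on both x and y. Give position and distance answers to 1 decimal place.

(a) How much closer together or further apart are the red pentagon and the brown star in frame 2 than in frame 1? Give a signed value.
+1.8

Distance in frame 1: 4.3. Distance in frame 2: 6.1.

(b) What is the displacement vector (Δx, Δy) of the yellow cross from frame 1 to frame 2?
(0.5, -1.8)

The yellow cross was at (3.5, 9.2) in frame 1 and (4.0, 7.4) in frame 2.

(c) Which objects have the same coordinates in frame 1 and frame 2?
the brown star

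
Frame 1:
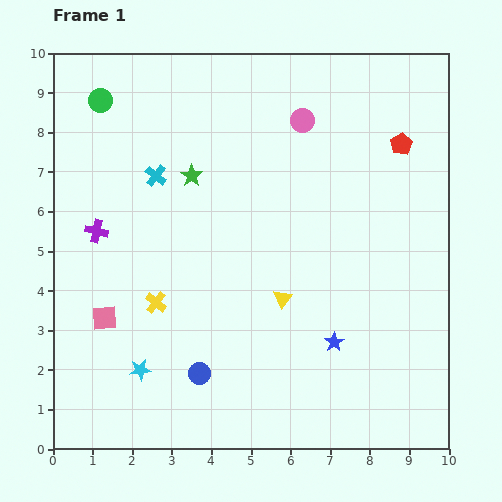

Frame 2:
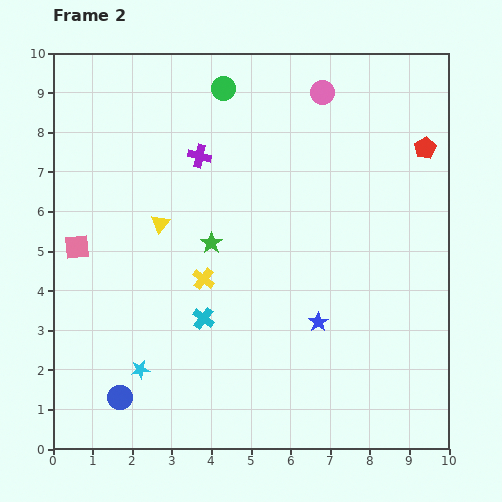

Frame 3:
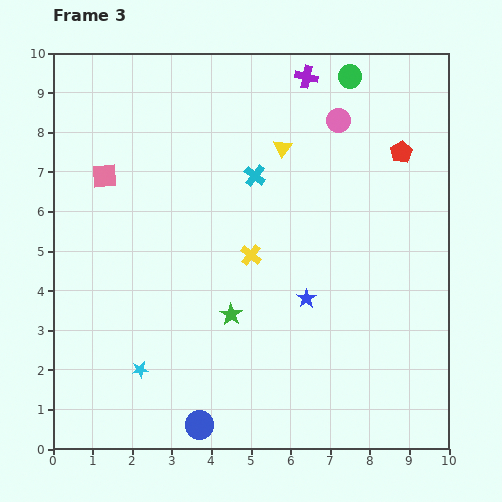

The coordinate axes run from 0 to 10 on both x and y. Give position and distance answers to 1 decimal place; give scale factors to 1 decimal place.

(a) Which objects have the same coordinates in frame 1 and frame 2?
the cyan star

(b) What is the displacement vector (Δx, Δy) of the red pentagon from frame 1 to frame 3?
(0.0, -0.2)

The red pentagon was at (8.8, 7.7) in frame 1 and (8.8, 7.5) in frame 3.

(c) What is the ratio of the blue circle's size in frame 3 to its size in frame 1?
1.3×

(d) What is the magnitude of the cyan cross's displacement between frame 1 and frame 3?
2.5

The cyan cross moved from (2.6, 6.9) to (5.1, 6.9), a distance of √(2.5² + 0.0²) ≈ 2.5.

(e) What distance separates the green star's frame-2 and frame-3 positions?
1.9

The green star moved from (4.0, 5.2) to (4.5, 3.4), a distance of √(0.5² + 1.8²) ≈ 1.9.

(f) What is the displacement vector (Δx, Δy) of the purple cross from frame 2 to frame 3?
(2.7, 2.0)

The purple cross was at (3.7, 7.4) in frame 2 and (6.4, 9.4) in frame 3.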